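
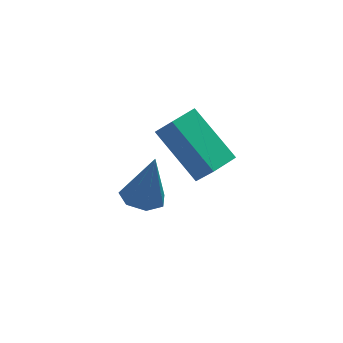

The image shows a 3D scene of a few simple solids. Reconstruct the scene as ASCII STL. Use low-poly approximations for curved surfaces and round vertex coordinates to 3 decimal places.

solid 
facet normal -0.833 -0.549 0.066
outer loop
vertex -1.388 -2.365 -0.334
vertex -2.196 -0.998 0.832
vertex -1.755 -1.904 -1.129
endloop
endfacet
facet normal 0.411 -0.694 -0.592
outer loop
vertex -0.964 -1.382 -1.192
vertex -1.388 -2.365 -0.334
vertex -1.755 -1.904 -1.129
endloop
endfacet
facet normal -0.833 -0.550 0.067
outer loop
vertex -1.755 -1.904 -1.129
vertex -2.196 -0.998 0.832
vertex -2.564 -0.537 0.037
endloop
endfacet
facet normal -0.371 0.466 -0.803
outer loop
vertex -2.564 -0.537 0.037
vertex -0.964 -1.382 -1.192
vertex -1.755 -1.904 -1.129
endloop
endfacet
facet normal 0.371 -0.466 0.803
outer loop
vertex -1.388 -2.365 -0.334
vertex -1.405 -0.476 0.769
vertex -2.196 -0.998 0.832
endloop
endfacet
facet normal 0.410 -0.694 -0.592
outer loop
vertex -0.596 -1.843 -0.397
vertex -1.388 -2.365 -0.334
vertex -0.964 -1.382 -1.192
endloop
endfacet
facet normal 0.371 -0.466 0.803
outer loop
vertex -0.596 -1.843 -0.397
vertex -1.405 -0.476 0.769
vertex -1.388 -2.365 -0.334
endloop
endfacet
facet normal -0.410 0.693 0.592
outer loop
vertex -2.196 -0.998 0.832
vertex -1.405 -0.476 0.769
vertex -2.564 -0.537 0.037
endloop
endfacet
facet normal -0.371 0.466 -0.803
outer loop
vertex -1.772 -0.015 -0.026
vertex -0.964 -1.382 -1.192
vertex -2.564 -0.537 0.037
endloop
endfacet
facet normal -0.410 0.694 0.592
outer loop
vertex -2.564 -0.537 0.037
vertex -1.405 -0.476 0.769
vertex -1.772 -0.015 -0.026
endloop
endfacet
facet normal 0.833 0.549 -0.067
outer loop
vertex -1.772 -0.015 -0.026
vertex -0.596 -1.843 -0.397
vertex -0.964 -1.382 -1.192
endloop
endfacet
facet normal 0.833 0.549 -0.066
outer loop
vertex -1.405 -0.476 0.769
vertex -0.596 -1.843 -0.397
vertex -1.772 -0.015 -0.026
endloop
endfacet
facet normal -0.247 -0.049 -0.968
outer loop
vertex -2.415 0.82 -3.849
vertex -2.769 0.217 -3.728
vertex -3.009 0.885 -3.701
endloop
endfacet
facet normal 0.171 0.948 0.270
outer loop
vertex -2.415 0.82 -3.849
vertex -3.009 0.885 -3.701
vertex -2.351 0.303 -2.072
endloop
endfacet
facet normal -0.245 -0.049 -0.968
outer loop
vertex -3.009 0.885 -3.701
vertex -2.769 0.217 -3.728
vertex -3.424 0.447 -3.574
endloop
endfacet
facet normal -0.568 0.675 0.471
outer loop
vertex -3.009 0.885 -3.701
vertex -3.424 0.447 -3.574
vertex -2.351 0.303 -2.072
endloop
endfacet
facet normal -0.245 -0.049 -0.968
outer loop
vertex -3.424 0.447 -3.574
vertex -2.769 0.217 -3.728
vertex -3.345 -0.164 -3.563
endloop
endfacet
facet normal -0.814 -0.095 0.573
outer loop
vertex -3.424 0.447 -3.574
vertex -3.345 -0.164 -3.563
vertex -2.351 0.303 -2.072
endloop
endfacet
facet normal -0.244 -0.051 -0.968
outer loop
vertex -3.345 -0.164 -3.563
vertex -2.769 0.217 -3.728
vertex -2.833 -0.488 -3.675
endloop
endfacet
facet normal -0.383 -0.778 0.499
outer loop
vertex -3.345 -0.164 -3.563
vertex -2.833 -0.488 -3.675
vertex -2.351 0.303 -2.072
endloop
endfacet
facet normal -0.246 -0.050 -0.968
outer loop
vertex -2.833 -0.488 -3.675
vertex -2.769 0.217 -3.728
vertex -2.273 -0.281 -3.828
endloop
endfacet
facet normal 0.402 -0.863 0.305
outer loop
vertex -2.833 -0.488 -3.675
vertex -2.273 -0.281 -3.828
vertex -2.351 0.303 -2.072
endloop
endfacet
facet normal -0.245 -0.050 -0.968
outer loop
vertex -2.273 -0.281 -3.828
vertex -2.769 0.217 -3.728
vertex -2.087 0.302 -3.905
endloop
endfacet
facet normal 0.949 -0.285 0.137
outer loop
vertex -2.273 -0.281 -3.828
vertex -2.087 0.302 -3.905
vertex -2.351 0.303 -2.072
endloop
endfacet
facet normal -0.245 -0.050 -0.968
outer loop
vertex -2.087 0.302 -3.905
vertex -2.769 0.217 -3.728
vertex -2.415 0.82 -3.849
endloop
endfacet
facet normal 0.845 0.522 0.121
outer loop
vertex -2.087 0.302 -3.905
vertex -2.415 0.82 -3.849
vertex -2.351 0.303 -2.072
endloop
endfacet

endsolid


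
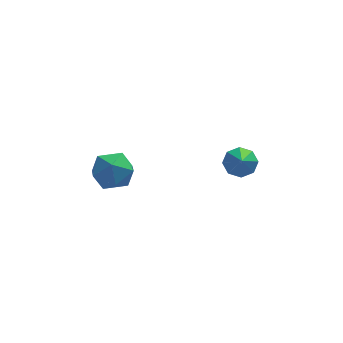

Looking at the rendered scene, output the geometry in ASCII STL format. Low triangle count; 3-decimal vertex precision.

solid 
facet normal -0.081 0.750 0.657
outer loop
vertex -2.446 4.747 2.135
vertex -2.993 4.147 2.752
vertex -1.978 4.179 2.841
endloop
endfacet
facet normal 0.529 0.797 0.290
outer loop
vertex -2.446 4.747 2.135
vertex -1.978 4.179 2.841
vertex -1.582 4.257 1.905
endloop
endfacet
facet normal 0.368 0.838 -0.403
outer loop
vertex -2.446 4.747 2.135
vertex -1.582 4.257 1.905
vertex -2.352 4.274 1.237
endloop
endfacet
facet normal -0.343 0.816 -0.466
outer loop
vertex -2.446 4.747 2.135
vertex -2.352 4.274 1.237
vertex -3.225 4.206 1.761
endloop
endfacet
facet normal -0.620 0.761 0.190
outer loop
vertex -2.446 4.747 2.135
vertex -3.225 4.206 1.761
vertex -2.993 4.147 2.752
endloop
endfacet
facet normal 0.897 0.195 0.396
outer loop
vertex -1.582 4.257 1.905
vertex -1.978 4.179 2.841
vertex -1.595 3.354 2.379
endloop
endfacet
facet normal -0.090 0.118 0.989
outer loop
vertex -1.978 4.179 2.841
vertex -2.993 4.147 2.752
vertex -2.468 3.286 2.903
endloop
endfacet
facet normal -0.963 0.136 0.234
outer loop
vertex -2.993 4.147 2.752
vertex -3.225 4.206 1.761
vertex -3.238 3.303 2.235
endloop
endfacet
facet normal -0.514 0.225 -0.828
outer loop
vertex -3.225 4.206 1.761
vertex -2.352 4.274 1.237
vertex -2.842 3.381 1.299
endloop
endfacet
facet normal 0.636 0.260 -0.726
outer loop
vertex -2.352 4.274 1.237
vertex -1.582 4.257 1.905
vertex -1.827 3.413 1.388
endloop
endfacet
facet normal 0.343 -0.816 0.466
outer loop
vertex -2.374 2.813 2.005
vertex -1.595 3.354 2.379
vertex -2.468 3.286 2.903
endloop
endfacet
facet normal -0.368 -0.838 0.403
outer loop
vertex -2.374 2.813 2.005
vertex -2.468 3.286 2.903
vertex -3.238 3.303 2.235
endloop
endfacet
facet normal -0.529 -0.797 -0.290
outer loop
vertex -2.374 2.813 2.005
vertex -3.238 3.303 2.235
vertex -2.842 3.381 1.299
endloop
endfacet
facet normal 0.081 -0.750 -0.657
outer loop
vertex -2.374 2.813 2.005
vertex -2.842 3.381 1.299
vertex -1.827 3.413 1.388
endloop
endfacet
facet normal 0.620 -0.761 -0.190
outer loop
vertex -2.374 2.813 2.005
vertex -1.827 3.413 1.388
vertex -1.595 3.354 2.379
endloop
endfacet
facet normal 0.514 -0.225 0.828
outer loop
vertex -2.468 3.286 2.903
vertex -1.595 3.354 2.379
vertex -1.978 4.179 2.841
endloop
endfacet
facet normal -0.636 -0.260 0.726
outer loop
vertex -3.238 3.303 2.235
vertex -2.468 3.286 2.903
vertex -2.993 4.147 2.752
endloop
endfacet
facet normal -0.897 -0.195 -0.396
outer loop
vertex -2.842 3.381 1.299
vertex -3.238 3.303 2.235
vertex -3.225 4.206 1.761
endloop
endfacet
facet normal 0.090 -0.118 -0.989
outer loop
vertex -1.827 3.413 1.388
vertex -2.842 3.381 1.299
vertex -2.352 4.274 1.237
endloop
endfacet
facet normal 0.963 -0.136 -0.234
outer loop
vertex -1.595 3.354 2.379
vertex -1.827 3.413 1.388
vertex -1.582 4.257 1.905
endloop
endfacet
facet normal 0.067 0.714 -0.697
outer loop
vertex 3.334 3.625 1.552
vertex 2.83 4.027 1.915
vertex 3.568 3.974 1.932
endloop
endfacet
facet normal 0.792 -0.606 0.069
outer loop
vertex 3.334 3.625 1.552
vertex 3.568 3.974 1.932
vertex 2.73 2.993 2.925
endloop
endfacet
facet normal 0.067 0.714 -0.697
outer loop
vertex 3.568 3.974 1.932
vertex 2.83 4.027 1.915
vertex 3.369 4.354 2.302
endloop
endfacet
facet normal 0.815 -0.124 0.566
outer loop
vertex 3.568 3.974 1.932
vertex 3.369 4.354 2.302
vertex 2.73 2.993 2.925
endloop
endfacet
facet normal 0.068 0.713 -0.698
outer loop
vertex 3.369 4.354 2.302
vertex 2.83 4.027 1.915
vertex 2.855 4.543 2.445
endloop
endfacet
facet normal 0.344 0.252 0.904
outer loop
vertex 3.369 4.354 2.302
vertex 2.855 4.543 2.445
vertex 2.73 2.993 2.925
endloop
endfacet
facet normal 0.069 0.713 -0.698
outer loop
vertex 2.855 4.543 2.445
vertex 2.83 4.027 1.915
vertex 2.326 4.43 2.277
endloop
endfacet
facet normal -0.347 0.303 0.888
outer loop
vertex 2.855 4.543 2.445
vertex 2.326 4.43 2.277
vertex 2.73 2.993 2.925
endloop
endfacet
facet normal 0.069 0.713 -0.698
outer loop
vertex 2.326 4.43 2.277
vertex 2.83 4.027 1.915
vertex 2.092 4.081 1.897
endloop
endfacet
facet normal -0.851 -0.002 0.526
outer loop
vertex 2.326 4.43 2.277
vertex 2.092 4.081 1.897
vertex 2.73 2.993 2.925
endloop
endfacet
facet normal 0.069 0.714 -0.696
outer loop
vertex 2.092 4.081 1.897
vertex 2.83 4.027 1.915
vertex 2.29 3.701 1.527
endloop
endfacet
facet normal -0.874 -0.485 0.030
outer loop
vertex 2.092 4.081 1.897
vertex 2.29 3.701 1.527
vertex 2.73 2.993 2.925
endloop
endfacet
facet normal 0.069 0.715 -0.696
outer loop
vertex 2.29 3.701 1.527
vertex 2.83 4.027 1.915
vertex 2.805 3.512 1.384
endloop
endfacet
facet normal -0.402 -0.862 -0.310
outer loop
vertex 2.29 3.701 1.527
vertex 2.805 3.512 1.384
vertex 2.73 2.993 2.925
endloop
endfacet
facet normal 0.068 0.715 -0.696
outer loop
vertex 2.805 3.512 1.384
vertex 2.83 4.027 1.915
vertex 3.334 3.625 1.552
endloop
endfacet
facet normal 0.288 -0.912 -0.293
outer loop
vertex 2.805 3.512 1.384
vertex 3.334 3.625 1.552
vertex 2.73 2.993 2.925
endloop
endfacet

endsolid


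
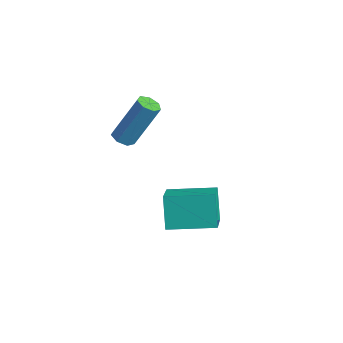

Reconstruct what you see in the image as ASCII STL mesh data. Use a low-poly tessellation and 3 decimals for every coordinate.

solid 
facet normal -0.200 -0.449 -0.871
outer loop
vertex -2.621 1.869 -0.619
vertex -3.017 1.63 -0.405
vertex -3.008 2.082 -0.64
endloop
endfacet
facet normal 0.441 0.754 -0.487
outer loop
vertex -2.621 1.869 -0.619
vertex -3.008 2.082 -0.64
vertex -2.206 2.81 1.212
endloop
endfacet
facet normal 0.440 0.754 -0.487
outer loop
vertex -2.206 2.81 1.212
vertex -3.008 2.082 -0.64
vertex -2.594 3.023 1.191
endloop
endfacet
facet normal 0.198 0.447 0.872
outer loop
vertex -2.206 2.81 1.212
vertex -2.594 3.023 1.191
vertex -2.603 2.57 1.425
endloop
endfacet
facet normal -0.196 -0.449 -0.872
outer loop
vertex -3.008 2.082 -0.64
vertex -3.017 1.63 -0.405
vertex -3.403 1.954 -0.485
endloop
endfacet
facet normal -0.409 0.846 -0.342
outer loop
vertex -3.008 2.082 -0.64
vertex -3.403 1.954 -0.485
vertex -2.594 3.023 1.191
endloop
endfacet
facet normal -0.409 0.846 -0.342
outer loop
vertex -2.594 3.023 1.191
vertex -3.403 1.954 -0.485
vertex -2.988 2.895 1.346
endloop
endfacet
facet normal 0.198 0.447 0.872
outer loop
vertex -2.594 3.023 1.191
vertex -2.988 2.895 1.346
vertex -2.603 2.57 1.425
endloop
endfacet
facet normal -0.196 -0.449 -0.872
outer loop
vertex -3.403 1.954 -0.485
vertex -3.017 1.63 -0.405
vertex -3.507 1.582 -0.27
endloop
endfacet
facet normal -0.952 0.301 0.061
outer loop
vertex -3.403 1.954 -0.485
vertex -3.507 1.582 -0.27
vertex -2.988 2.895 1.346
endloop
endfacet
facet normal -0.952 0.301 0.061
outer loop
vertex -2.988 2.895 1.346
vertex -3.507 1.582 -0.27
vertex -3.092 2.523 1.561
endloop
endfacet
facet normal 0.199 0.448 0.872
outer loop
vertex -2.988 2.895 1.346
vertex -3.092 2.523 1.561
vertex -2.603 2.57 1.425
endloop
endfacet
facet normal -0.197 -0.447 -0.873
outer loop
vertex -3.507 1.582 -0.27
vertex -3.017 1.63 -0.405
vertex -3.242 1.245 -0.157
endloop
endfacet
facet normal -0.777 -0.471 0.418
outer loop
vertex -3.507 1.582 -0.27
vertex -3.242 1.245 -0.157
vertex -3.092 2.523 1.561
endloop
endfacet
facet normal -0.778 -0.470 0.417
outer loop
vertex -3.092 2.523 1.561
vertex -3.242 1.245 -0.157
vertex -2.828 2.186 1.674
endloop
endfacet
facet normal 0.199 0.448 0.871
outer loop
vertex -3.092 2.523 1.561
vertex -2.828 2.186 1.674
vertex -2.603 2.57 1.425
endloop
endfacet
facet normal -0.198 -0.447 -0.873
outer loop
vertex -3.242 1.245 -0.157
vertex -3.017 1.63 -0.405
vertex -2.809 1.198 -0.231
endloop
endfacet
facet normal -0.018 -0.888 0.460
outer loop
vertex -3.242 1.245 -0.157
vertex -2.809 1.198 -0.231
vertex -2.828 2.186 1.674
endloop
endfacet
facet normal -0.018 -0.888 0.460
outer loop
vertex -2.828 2.186 1.674
vertex -2.809 1.198 -0.231
vertex -2.394 2.139 1.6
endloop
endfacet
facet normal 0.197 0.449 0.871
outer loop
vertex -2.828 2.186 1.674
vertex -2.394 2.139 1.6
vertex -2.603 2.57 1.425
endloop
endfacet
facet normal -0.198 -0.447 -0.873
outer loop
vertex -2.809 1.198 -0.231
vertex -3.017 1.63 -0.405
vertex -2.532 1.476 -0.436
endloop
endfacet
facet normal 0.755 -0.637 0.156
outer loop
vertex -2.809 1.198 -0.231
vertex -2.532 1.476 -0.436
vertex -2.394 2.139 1.6
endloop
endfacet
facet normal 0.755 -0.637 0.156
outer loop
vertex -2.394 2.139 1.6
vertex -2.532 1.476 -0.436
vertex -2.117 2.417 1.395
endloop
endfacet
facet normal 0.195 0.449 0.872
outer loop
vertex -2.394 2.139 1.6
vertex -2.117 2.417 1.395
vertex -2.603 2.57 1.425
endloop
endfacet
facet normal -0.199 -0.450 -0.870
outer loop
vertex -2.532 1.476 -0.436
vertex -3.017 1.63 -0.405
vertex -2.621 1.869 -0.619
endloop
endfacet
facet normal 0.960 0.094 -0.266
outer loop
vertex -2.532 1.476 -0.436
vertex -2.621 1.869 -0.619
vertex -2.117 2.417 1.395
endloop
endfacet
facet normal 0.960 0.094 -0.266
outer loop
vertex -2.117 2.417 1.395
vertex -2.621 1.869 -0.619
vertex -2.206 2.81 1.212
endloop
endfacet
facet normal 0.195 0.450 0.871
outer loop
vertex -2.117 2.417 1.395
vertex -2.206 2.81 1.212
vertex -2.603 2.57 1.425
endloop
endfacet
facet normal -0.466 0.288 0.837
outer loop
vertex -0.807 1.824 -2.464
vertex 0.432 3.32 -2.29
vertex -1.842 2.787 -3.372
endloop
endfacet
facet normal -0.635 -0.767 -0.089
outer loop
vertex -1.152 2.36 -4.61
vertex -0.807 1.824 -2.464
vertex -1.842 2.787 -3.372
endloop
endfacet
facet normal -0.466 0.288 0.837
outer loop
vertex -1.842 2.787 -3.372
vertex 0.432 3.32 -2.29
vertex -0.603 4.283 -3.198
endloop
endfacet
facet normal -0.616 0.573 -0.541
outer loop
vertex -0.603 4.283 -3.198
vertex -1.152 2.36 -4.61
vertex -1.842 2.787 -3.372
endloop
endfacet
facet normal 0.616 -0.573 0.541
outer loop
vertex -0.807 1.824 -2.464
vertex 1.122 2.893 -3.528
vertex 0.432 3.32 -2.29
endloop
endfacet
facet normal -0.635 -0.767 -0.089
outer loop
vertex -0.117 1.397 -3.702
vertex -0.807 1.824 -2.464
vertex -1.152 2.36 -4.61
endloop
endfacet
facet normal 0.616 -0.573 0.541
outer loop
vertex -0.117 1.397 -3.702
vertex 1.122 2.893 -3.528
vertex -0.807 1.824 -2.464
endloop
endfacet
facet normal 0.635 0.767 0.089
outer loop
vertex 0.432 3.32 -2.29
vertex 1.122 2.893 -3.528
vertex -0.603 4.283 -3.198
endloop
endfacet
facet normal -0.616 0.573 -0.541
outer loop
vertex 0.087 3.856 -4.436
vertex -1.152 2.36 -4.61
vertex -0.603 4.283 -3.198
endloop
endfacet
facet normal 0.635 0.767 0.089
outer loop
vertex -0.603 4.283 -3.198
vertex 1.122 2.893 -3.528
vertex 0.087 3.856 -4.436
endloop
endfacet
facet normal 0.466 -0.288 -0.837
outer loop
vertex 0.087 3.856 -4.436
vertex -0.117 1.397 -3.702
vertex -1.152 2.36 -4.61
endloop
endfacet
facet normal 0.466 -0.288 -0.837
outer loop
vertex 1.122 2.893 -3.528
vertex -0.117 1.397 -3.702
vertex 0.087 3.856 -4.436
endloop
endfacet

endsolid


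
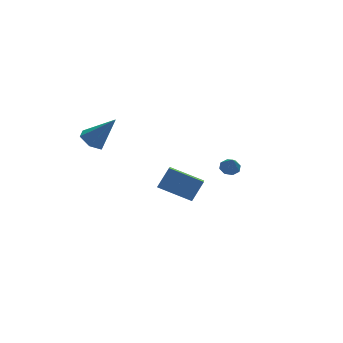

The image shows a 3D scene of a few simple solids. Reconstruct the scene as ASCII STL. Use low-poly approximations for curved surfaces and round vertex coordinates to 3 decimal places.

solid 
facet normal 0.048 0.562 -0.826
outer loop
vertex 3.824 1.54 -3.816
vertex 3.427 1.876 -3.61
vertex 3.986 1.864 -3.586
endloop
endfacet
facet normal 0.814 -0.546 0.196
outer loop
vertex 3.824 1.54 -3.816
vertex 3.986 1.864 -3.586
vertex 3.373 1.264 -2.71
endloop
endfacet
facet normal 0.048 0.562 -0.825
outer loop
vertex 3.986 1.864 -3.586
vertex 3.427 1.876 -3.61
vertex 3.82 2.195 -3.37
endloop
endfacet
facet normal 0.811 0.025 0.585
outer loop
vertex 3.986 1.864 -3.586
vertex 3.82 2.195 -3.37
vertex 3.373 1.264 -2.71
endloop
endfacet
facet normal 0.048 0.562 -0.826
outer loop
vertex 3.82 2.195 -3.37
vertex 3.427 1.876 -3.61
vertex 3.423 2.339 -3.295
endloop
endfacet
facet normal 0.319 0.442 0.839
outer loop
vertex 3.82 2.195 -3.37
vertex 3.423 2.339 -3.295
vertex 3.373 1.264 -2.71
endloop
endfacet
facet normal 0.049 0.562 -0.826
outer loop
vertex 3.423 2.339 -3.295
vertex 3.427 1.876 -3.61
vertex 3.029 2.213 -3.404
endloop
endfacet
facet normal -0.370 0.457 0.809
outer loop
vertex 3.423 2.339 -3.295
vertex 3.029 2.213 -3.404
vertex 3.373 1.264 -2.71
endloop
endfacet
facet normal 0.048 0.562 -0.826
outer loop
vertex 3.029 2.213 -3.404
vertex 3.427 1.876 -3.61
vertex 2.867 1.889 -3.634
endloop
endfacet
facet normal -0.856 0.064 0.512
outer loop
vertex 3.029 2.213 -3.404
vertex 2.867 1.889 -3.634
vertex 3.373 1.264 -2.71
endloop
endfacet
facet normal 0.048 0.563 -0.825
outer loop
vertex 2.867 1.889 -3.634
vertex 3.427 1.876 -3.61
vertex 3.033 1.558 -3.85
endloop
endfacet
facet normal -0.853 -0.508 0.123
outer loop
vertex 2.867 1.889 -3.634
vertex 3.033 1.558 -3.85
vertex 3.373 1.264 -2.71
endloop
endfacet
facet normal 0.048 0.563 -0.825
outer loop
vertex 3.033 1.558 -3.85
vertex 3.427 1.876 -3.61
vertex 3.43 1.414 -3.925
endloop
endfacet
facet normal -0.360 -0.924 -0.131
outer loop
vertex 3.033 1.558 -3.85
vertex 3.43 1.414 -3.925
vertex 3.373 1.264 -2.71
endloop
endfacet
facet normal 0.048 0.563 -0.825
outer loop
vertex 3.43 1.414 -3.925
vertex 3.427 1.876 -3.61
vertex 3.824 1.54 -3.816
endloop
endfacet
facet normal 0.328 -0.939 -0.101
outer loop
vertex 3.43 1.414 -3.925
vertex 3.824 1.54 -3.816
vertex 3.373 1.264 -2.71
endloop
endfacet
facet normal -0.566 0.234 -0.791
outer loop
vertex -2.891 2.763 -1.357
vertex -3.542 2.628 -0.931
vertex -3.223 3.35 -0.946
endloop
endfacet
facet normal 0.857 0.514 -0.043
outer loop
vertex -2.891 2.763 -1.357
vertex -3.223 3.35 -0.946
vertex -2.438 2.172 0.611
endloop
endfacet
facet normal -0.566 0.234 -0.791
outer loop
vertex -3.223 3.35 -0.946
vertex -3.542 2.628 -0.931
vertex -3.874 3.215 -0.52
endloop
endfacet
facet normal 0.179 0.826 0.535
outer loop
vertex -3.223 3.35 -0.946
vertex -3.874 3.215 -0.52
vertex -2.438 2.172 0.611
endloop
endfacet
facet normal -0.567 0.233 -0.790
outer loop
vertex -3.874 3.215 -0.52
vertex -3.542 2.628 -0.931
vertex -4.193 2.492 -0.504
endloop
endfacet
facet normal -0.490 0.235 0.839
outer loop
vertex -3.874 3.215 -0.52
vertex -4.193 2.492 -0.504
vertex -2.438 2.172 0.611
endloop
endfacet
facet normal -0.567 0.234 -0.790
outer loop
vertex -4.193 2.492 -0.504
vertex -3.542 2.628 -0.931
vertex -3.861 1.905 -0.916
endloop
endfacet
facet normal -0.481 -0.669 0.566
outer loop
vertex -4.193 2.492 -0.504
vertex -3.861 1.905 -0.916
vertex -2.438 2.172 0.611
endloop
endfacet
facet normal -0.566 0.233 -0.791
outer loop
vertex -3.861 1.905 -0.916
vertex -3.542 2.628 -0.931
vertex -3.21 2.041 -1.342
endloop
endfacet
facet normal 0.197 -0.980 -0.012
outer loop
vertex -3.861 1.905 -0.916
vertex -3.21 2.041 -1.342
vertex -2.438 2.172 0.611
endloop
endfacet
facet normal -0.566 0.234 -0.791
outer loop
vertex -3.21 2.041 -1.342
vertex -3.542 2.628 -0.931
vertex -2.891 2.763 -1.357
endloop
endfacet
facet normal 0.865 -0.389 -0.316
outer loop
vertex -3.21 2.041 -1.342
vertex -2.891 2.763 -1.357
vertex -2.438 2.172 0.611
endloop
endfacet
facet normal -0.797 0.469 0.381
outer loop
vertex -1.214 -3.165 -0.049
vertex -0.804 -1.881 -0.772
vertex -1.886 -3.506 -1.034
endloop
endfacet
facet normal -0.267 -0.839 0.473
outer loop
vertex -0.436 -4.359 -1.728
vertex -1.214 -3.165 -0.049
vertex -1.886 -3.506 -1.034
endloop
endfacet
facet normal -0.797 0.469 0.381
outer loop
vertex -1.886 -3.506 -1.034
vertex -0.804 -1.881 -0.772
vertex -1.476 -2.221 -1.758
endloop
endfacet
facet normal -0.542 -0.275 -0.794
outer loop
vertex -1.476 -2.221 -1.758
vertex -0.436 -4.359 -1.728
vertex -1.886 -3.506 -1.034
endloop
endfacet
facet normal 0.542 0.274 0.795
outer loop
vertex -1.214 -3.165 -0.049
vertex 0.646 -2.734 -1.466
vertex -0.804 -1.881 -0.772
endloop
endfacet
facet normal -0.269 -0.839 0.472
outer loop
vertex 0.236 -4.019 -0.742
vertex -1.214 -3.165 -0.049
vertex -0.436 -4.359 -1.728
endloop
endfacet
facet normal 0.542 0.275 0.794
outer loop
vertex 0.236 -4.019 -0.742
vertex 0.646 -2.734 -1.466
vertex -1.214 -3.165 -0.049
endloop
endfacet
facet normal 0.268 0.840 -0.472
outer loop
vertex -0.804 -1.881 -0.772
vertex 0.646 -2.734 -1.466
vertex -1.476 -2.221 -1.758
endloop
endfacet
facet normal -0.541 -0.275 -0.795
outer loop
vertex -0.026 -3.075 -2.451
vertex -0.436 -4.359 -1.728
vertex -1.476 -2.221 -1.758
endloop
endfacet
facet normal 0.268 0.839 -0.473
outer loop
vertex -1.476 -2.221 -1.758
vertex 0.646 -2.734 -1.466
vertex -0.026 -3.075 -2.451
endloop
endfacet
facet normal 0.797 -0.469 -0.381
outer loop
vertex -0.026 -3.075 -2.451
vertex 0.236 -4.019 -0.742
vertex -0.436 -4.359 -1.728
endloop
endfacet
facet normal 0.797 -0.469 -0.381
outer loop
vertex 0.646 -2.734 -1.466
vertex 0.236 -4.019 -0.742
vertex -0.026 -3.075 -2.451
endloop
endfacet

endsolid


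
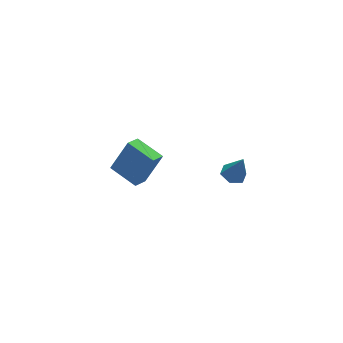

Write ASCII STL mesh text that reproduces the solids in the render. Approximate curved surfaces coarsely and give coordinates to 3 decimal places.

solid 
facet normal -0.775 -0.452 0.441
outer loop
vertex 0.03 2.472 -2.939
vertex -0.684 4.148 -2.475
vertex -1.065 2.525 -4.812
endloop
endfacet
facet normal 0.380 -0.891 -0.247
outer loop
vertex -0.196 3.032 -5.305
vertex 0.03 2.472 -2.939
vertex -1.065 2.525 -4.812
endloop
endfacet
facet normal -0.776 -0.452 0.440
outer loop
vertex -1.065 2.525 -4.812
vertex -0.684 4.148 -2.475
vertex -1.778 4.201 -4.347
endloop
endfacet
facet normal -0.504 0.025 -0.863
outer loop
vertex -1.778 4.201 -4.347
vertex -0.196 3.032 -5.305
vertex -1.065 2.525 -4.812
endloop
endfacet
facet normal 0.504 -0.024 0.863
outer loop
vertex 0.03 2.472 -2.939
vertex 0.185 4.655 -2.968
vertex -0.684 4.148 -2.475
endloop
endfacet
facet normal 0.380 -0.891 -0.247
outer loop
vertex 0.898 2.979 -3.433
vertex 0.03 2.472 -2.939
vertex -0.196 3.032 -5.305
endloop
endfacet
facet normal 0.505 -0.024 0.863
outer loop
vertex 0.898 2.979 -3.433
vertex 0.185 4.655 -2.968
vertex 0.03 2.472 -2.939
endloop
endfacet
facet normal -0.380 0.891 0.247
outer loop
vertex -0.684 4.148 -2.475
vertex 0.185 4.655 -2.968
vertex -1.778 4.201 -4.347
endloop
endfacet
facet normal -0.505 0.024 -0.863
outer loop
vertex -0.91 4.708 -4.841
vertex -0.196 3.032 -5.305
vertex -1.778 4.201 -4.347
endloop
endfacet
facet normal -0.380 0.891 0.247
outer loop
vertex -1.778 4.201 -4.347
vertex 0.185 4.655 -2.968
vertex -0.91 4.708 -4.841
endloop
endfacet
facet normal 0.776 0.452 -0.440
outer loop
vertex -0.91 4.708 -4.841
vertex 0.898 2.979 -3.433
vertex -0.196 3.032 -5.305
endloop
endfacet
facet normal 0.776 0.452 -0.441
outer loop
vertex 0.185 4.655 -2.968
vertex 0.898 2.979 -3.433
vertex -0.91 4.708 -4.841
endloop
endfacet
facet normal -0.227 0.240 -0.944
outer loop
vertex 2.265 -3.805 0.698
vertex 1.571 -3.65 0.904
vertex 2.087 -3.12 0.915
endloop
endfacet
facet normal 0.960 0.182 0.214
outer loop
vertex 2.265 -3.805 0.698
vertex 2.087 -3.12 0.915
vertex 1.929 -4.03 2.396
endloop
endfacet
facet normal -0.227 0.240 -0.944
outer loop
vertex 2.087 -3.12 0.915
vertex 1.571 -3.65 0.904
vertex 1.394 -2.965 1.121
endloop
endfacet
facet normal 0.331 0.788 0.519
outer loop
vertex 2.087 -3.12 0.915
vertex 1.394 -2.965 1.121
vertex 1.929 -4.03 2.396
endloop
endfacet
facet normal -0.226 0.240 -0.944
outer loop
vertex 1.394 -2.965 1.121
vertex 1.571 -3.65 0.904
vertex 0.877 -3.495 1.11
endloop
endfacet
facet normal -0.544 0.517 0.660
outer loop
vertex 1.394 -2.965 1.121
vertex 0.877 -3.495 1.11
vertex 1.929 -4.03 2.396
endloop
endfacet
facet normal -0.227 0.240 -0.944
outer loop
vertex 0.877 -3.495 1.11
vertex 1.571 -3.65 0.904
vertex 1.055 -4.18 0.893
endloop
endfacet
facet normal -0.790 -0.362 0.495
outer loop
vertex 0.877 -3.495 1.11
vertex 1.055 -4.18 0.893
vertex 1.929 -4.03 2.396
endloop
endfacet
facet normal -0.227 0.240 -0.944
outer loop
vertex 1.055 -4.18 0.893
vertex 1.571 -3.65 0.904
vertex 1.748 -4.335 0.687
endloop
endfacet
facet normal -0.160 -0.969 0.190
outer loop
vertex 1.055 -4.18 0.893
vertex 1.748 -4.335 0.687
vertex 1.929 -4.03 2.396
endloop
endfacet
facet normal -0.226 0.240 -0.944
outer loop
vertex 1.748 -4.335 0.687
vertex 1.571 -3.65 0.904
vertex 2.265 -3.805 0.698
endloop
endfacet
facet normal 0.714 -0.698 0.049
outer loop
vertex 1.748 -4.335 0.687
vertex 2.265 -3.805 0.698
vertex 1.929 -4.03 2.396
endloop
endfacet

endsolid


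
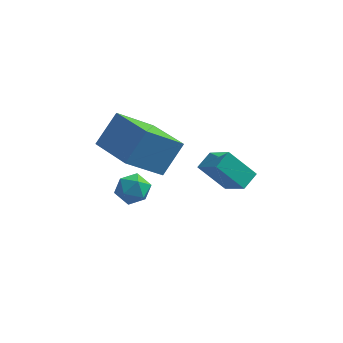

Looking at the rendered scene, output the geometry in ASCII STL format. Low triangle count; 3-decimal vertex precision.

solid 
facet normal -0.964 0.151 0.218
outer loop
vertex -2.215 0.397 -2.882
vertex -2.024 0.6 -2.178
vertex -2.066 1.122 -2.725
endloop
endfacet
facet normal -0.837 0.274 -0.473
outer loop
vertex -2.215 0.397 -2.882
vertex -2.066 1.122 -2.725
vertex -1.806 0.812 -3.365
endloop
endfacet
facet normal -0.568 -0.321 -0.757
outer loop
vertex -2.215 0.397 -2.882
vertex -1.806 0.812 -3.365
vertex -1.604 0.099 -3.214
endloop
endfacet
facet normal -0.528 -0.814 -0.242
outer loop
vertex -2.215 0.397 -2.882
vertex -1.604 0.099 -3.214
vertex -1.738 -0.032 -2.48
endloop
endfacet
facet normal -0.773 -0.522 0.360
outer loop
vertex -2.215 0.397 -2.882
vertex -1.738 -0.032 -2.48
vertex -2.024 0.6 -2.178
endloop
endfacet
facet normal -0.340 0.785 -0.518
outer loop
vertex -1.806 0.812 -3.365
vertex -2.066 1.122 -2.725
vertex -1.362 1.272 -2.96
endloop
endfacet
facet normal -0.545 0.585 0.600
outer loop
vertex -2.066 1.122 -2.725
vertex -2.024 0.6 -2.178
vertex -1.496 1.141 -2.226
endloop
endfacet
facet normal -0.236 -0.504 0.831
outer loop
vertex -2.024 0.6 -2.178
vertex -1.738 -0.032 -2.48
vertex -1.294 0.428 -2.075
endloop
endfacet
facet normal 0.160 -0.976 -0.145
outer loop
vertex -1.738 -0.032 -2.48
vertex -1.604 0.099 -3.214
vertex -1.034 0.118 -2.715
endloop
endfacet
facet normal 0.096 -0.180 -0.979
outer loop
vertex -1.604 0.099 -3.214
vertex -1.806 0.812 -3.365
vertex -1.076 0.64 -3.262
endloop
endfacet
facet normal 0.528 0.814 0.242
outer loop
vertex -0.885 0.843 -2.558
vertex -1.362 1.272 -2.96
vertex -1.496 1.141 -2.226
endloop
endfacet
facet normal 0.568 0.321 0.757
outer loop
vertex -0.885 0.843 -2.558
vertex -1.496 1.141 -2.226
vertex -1.294 0.428 -2.075
endloop
endfacet
facet normal 0.837 -0.274 0.473
outer loop
vertex -0.885 0.843 -2.558
vertex -1.294 0.428 -2.075
vertex -1.034 0.118 -2.715
endloop
endfacet
facet normal 0.964 -0.151 -0.218
outer loop
vertex -0.885 0.843 -2.558
vertex -1.034 0.118 -2.715
vertex -1.076 0.64 -3.262
endloop
endfacet
facet normal 0.773 0.522 -0.360
outer loop
vertex -0.885 0.843 -2.558
vertex -1.076 0.64 -3.262
vertex -1.362 1.272 -2.96
endloop
endfacet
facet normal -0.160 0.976 0.145
outer loop
vertex -1.496 1.141 -2.226
vertex -1.362 1.272 -2.96
vertex -2.066 1.122 -2.725
endloop
endfacet
facet normal -0.096 0.180 0.979
outer loop
vertex -1.294 0.428 -2.075
vertex -1.496 1.141 -2.226
vertex -2.024 0.6 -2.178
endloop
endfacet
facet normal 0.340 -0.785 0.518
outer loop
vertex -1.034 0.118 -2.715
vertex -1.294 0.428 -2.075
vertex -1.738 -0.032 -2.48
endloop
endfacet
facet normal 0.545 -0.585 -0.600
outer loop
vertex -1.076 0.64 -3.262
vertex -1.034 0.118 -2.715
vertex -1.604 0.099 -3.214
endloop
endfacet
facet normal 0.236 0.504 -0.831
outer loop
vertex -1.362 1.272 -2.96
vertex -1.076 0.64 -3.262
vertex -1.806 0.812 -3.365
endloop
endfacet
facet normal -0.376 -0.551 -0.745
outer loop
vertex -1.037 -2.549 1.568
vertex -2.439 -1.234 1.303
vertex 0.1 -1.594 0.289
endloop
endfacet
facet normal 0.723 -0.678 0.136
outer loop
vertex 0.679 -0.746 1.437
vertex -1.037 -2.549 1.568
vertex 0.1 -1.594 0.289
endloop
endfacet
facet normal -0.376 -0.551 -0.745
outer loop
vertex 0.1 -1.594 0.289
vertex -2.439 -1.234 1.303
vertex -1.302 -0.279 0.024
endloop
endfacet
facet normal 0.580 0.487 -0.653
outer loop
vertex -1.302 -0.279 0.024
vertex 0.679 -0.746 1.437
vertex 0.1 -1.594 0.289
endloop
endfacet
facet normal -0.580 -0.487 0.653
outer loop
vertex -1.037 -2.549 1.568
vertex -1.86 -0.386 2.451
vertex -2.439 -1.234 1.303
endloop
endfacet
facet normal 0.723 -0.678 0.136
outer loop
vertex -0.458 -1.701 2.716
vertex -1.037 -2.549 1.568
vertex 0.679 -0.746 1.437
endloop
endfacet
facet normal -0.580 -0.487 0.653
outer loop
vertex -0.458 -1.701 2.716
vertex -1.86 -0.386 2.451
vertex -1.037 -2.549 1.568
endloop
endfacet
facet normal -0.723 0.678 -0.136
outer loop
vertex -2.439 -1.234 1.303
vertex -1.86 -0.386 2.451
vertex -1.302 -0.279 0.024
endloop
endfacet
facet normal 0.580 0.487 -0.653
outer loop
vertex -0.723 0.569 1.172
vertex 0.679 -0.746 1.437
vertex -1.302 -0.279 0.024
endloop
endfacet
facet normal -0.723 0.678 -0.136
outer loop
vertex -1.302 -0.279 0.024
vertex -1.86 -0.386 2.451
vertex -0.723 0.569 1.172
endloop
endfacet
facet normal 0.376 0.551 0.745
outer loop
vertex -0.723 0.569 1.172
vertex -0.458 -1.701 2.716
vertex 0.679 -0.746 1.437
endloop
endfacet
facet normal 0.376 0.551 0.745
outer loop
vertex -1.86 -0.386 2.451
vertex -0.458 -1.701 2.716
vertex -0.723 0.569 1.172
endloop
endfacet
facet normal -0.705 0.009 0.710
outer loop
vertex 1.63 0.493 -0.725
vertex 1.964 1.193 -0.402
vertex 0.772 1.301 -1.587
endloop
endfacet
facet normal -0.398 -0.833 -0.385
outer loop
vertex 1.836 1.287 -2.658
vertex 1.63 0.493 -0.725
vertex 0.772 1.301 -1.587
endloop
endfacet
facet normal -0.705 0.009 0.710
outer loop
vertex 0.772 1.301 -1.587
vertex 1.964 1.193 -0.402
vertex 1.106 2.001 -1.264
endloop
endfacet
facet normal -0.587 0.553 -0.591
outer loop
vertex 1.106 2.001 -1.264
vertex 1.836 1.287 -2.658
vertex 0.772 1.301 -1.587
endloop
endfacet
facet normal 0.587 -0.553 0.591
outer loop
vertex 1.63 0.493 -0.725
vertex 3.028 1.179 -1.473
vertex 1.964 1.193 -0.402
endloop
endfacet
facet normal -0.398 -0.833 -0.385
outer loop
vertex 2.694 0.479 -1.796
vertex 1.63 0.493 -0.725
vertex 1.836 1.287 -2.658
endloop
endfacet
facet normal 0.587 -0.553 0.591
outer loop
vertex 2.694 0.479 -1.796
vertex 3.028 1.179 -1.473
vertex 1.63 0.493 -0.725
endloop
endfacet
facet normal 0.398 0.833 0.385
outer loop
vertex 1.964 1.193 -0.402
vertex 3.028 1.179 -1.473
vertex 1.106 2.001 -1.264
endloop
endfacet
facet normal -0.587 0.553 -0.591
outer loop
vertex 2.17 1.987 -2.335
vertex 1.836 1.287 -2.658
vertex 1.106 2.001 -1.264
endloop
endfacet
facet normal 0.398 0.833 0.385
outer loop
vertex 1.106 2.001 -1.264
vertex 3.028 1.179 -1.473
vertex 2.17 1.987 -2.335
endloop
endfacet
facet normal 0.705 -0.009 -0.710
outer loop
vertex 2.17 1.987 -2.335
vertex 2.694 0.479 -1.796
vertex 1.836 1.287 -2.658
endloop
endfacet
facet normal 0.705 -0.009 -0.710
outer loop
vertex 3.028 1.179 -1.473
vertex 2.694 0.479 -1.796
vertex 2.17 1.987 -2.335
endloop
endfacet

endsolid


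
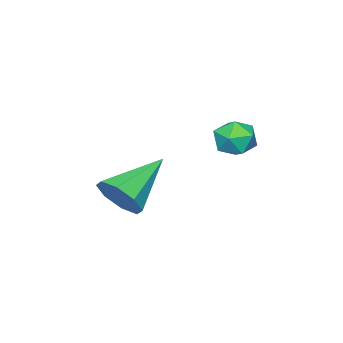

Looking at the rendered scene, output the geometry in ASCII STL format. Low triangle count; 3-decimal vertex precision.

solid 
facet normal 0.859 -0.130 -0.496
outer loop
vertex 1.801 -2.24 -2.825
vertex 1.442 -1.847 -3.55
vertex 1.9 -1.558 -2.832
endloop
endfacet
facet normal 0.141 -0.010 0.990
outer loop
vertex 1.801 -2.24 -2.825
vertex 1.9 -1.558 -2.832
vertex -0.362 -1.573 -2.51
endloop
endfacet
facet normal 0.859 -0.131 -0.495
outer loop
vertex 1.9 -1.558 -2.832
vertex 1.442 -1.847 -3.55
vertex 1.731 -1.046 -3.26
endloop
endfacet
facet normal 0.102 0.658 0.746
outer loop
vertex 1.9 -1.558 -2.832
vertex 1.731 -1.046 -3.26
vertex -0.362 -1.573 -2.51
endloop
endfacet
facet normal 0.858 -0.130 -0.496
outer loop
vertex 1.731 -1.046 -3.26
vertex 1.442 -1.847 -3.55
vertex 1.392 -1.003 -3.858
endloop
endfacet
facet normal -0.182 0.968 0.173
outer loop
vertex 1.731 -1.046 -3.26
vertex 1.392 -1.003 -3.858
vertex -0.362 -1.573 -2.51
endloop
endfacet
facet normal 0.858 -0.130 -0.496
outer loop
vertex 1.392 -1.003 -3.858
vertex 1.442 -1.847 -3.55
vertex 1.082 -1.454 -4.276
endloop
endfacet
facet normal -0.544 0.740 -0.395
outer loop
vertex 1.392 -1.003 -3.858
vertex 1.082 -1.454 -4.276
vertex -0.362 -1.573 -2.51
endloop
endfacet
facet normal 0.859 -0.130 -0.496
outer loop
vertex 1.082 -1.454 -4.276
vertex 1.442 -1.847 -3.55
vertex 0.983 -2.136 -4.269
endloop
endfacet
facet normal -0.773 0.106 -0.625
outer loop
vertex 1.082 -1.454 -4.276
vertex 0.983 -2.136 -4.269
vertex -0.362 -1.573 -2.51
endloop
endfacet
facet normal 0.859 -0.131 -0.496
outer loop
vertex 0.983 -2.136 -4.269
vertex 1.442 -1.847 -3.55
vertex 1.152 -2.648 -3.841
endloop
endfacet
facet normal -0.734 -0.561 -0.382
outer loop
vertex 0.983 -2.136 -4.269
vertex 1.152 -2.648 -3.841
vertex -0.362 -1.573 -2.51
endloop
endfacet
facet normal 0.858 -0.131 -0.496
outer loop
vertex 1.152 -2.648 -3.841
vertex 1.442 -1.847 -3.55
vertex 1.491 -2.691 -3.243
endloop
endfacet
facet normal -0.450 -0.872 0.192
outer loop
vertex 1.152 -2.648 -3.841
vertex 1.491 -2.691 -3.243
vertex -0.362 -1.573 -2.51
endloop
endfacet
facet normal 0.859 -0.131 -0.496
outer loop
vertex 1.491 -2.691 -3.243
vertex 1.442 -1.847 -3.55
vertex 1.801 -2.24 -2.825
endloop
endfacet
facet normal -0.088 -0.644 0.760
outer loop
vertex 1.491 -2.691 -3.243
vertex 1.801 -2.24 -2.825
vertex -0.362 -1.573 -2.51
endloop
endfacet
facet normal -0.513 -0.158 0.844
outer loop
vertex -0.199 1.816 -0.118
vertex 0.027 1.116 -0.112
vertex 0.425 1.634 0.227
endloop
endfacet
facet normal -0.293 0.519 0.803
outer loop
vertex -0.199 1.816 -0.118
vertex 0.425 1.634 0.227
vertex 0.395 2.246 -0.179
endloop
endfacet
facet normal -0.560 0.803 0.205
outer loop
vertex -0.199 1.816 -0.118
vertex 0.395 2.246 -0.179
vertex -0.021 2.107 -0.77
endloop
endfacet
facet normal -0.946 0.300 -0.124
outer loop
vertex -0.199 1.816 -0.118
vertex -0.021 2.107 -0.77
vertex -0.248 1.408 -0.729
endloop
endfacet
facet normal -0.917 -0.294 0.270
outer loop
vertex -0.199 1.816 -0.118
vertex -0.248 1.408 -0.729
vertex 0.027 1.116 -0.112
endloop
endfacet
facet normal 0.418 0.516 0.747
outer loop
vertex 0.395 2.246 -0.179
vertex 0.425 1.634 0.227
vertex 0.988 1.812 -0.211
endloop
endfacet
facet normal 0.062 -0.579 0.813
outer loop
vertex 0.425 1.634 0.227
vertex 0.027 1.116 -0.112
vertex 0.761 1.113 -0.17
endloop
endfacet
facet normal -0.591 -0.799 -0.115
outer loop
vertex 0.027 1.116 -0.112
vertex -0.248 1.408 -0.729
vertex 0.345 0.974 -0.761
endloop
endfacet
facet normal -0.637 0.163 -0.753
outer loop
vertex -0.248 1.408 -0.729
vertex -0.021 2.107 -0.77
vertex 0.315 1.586 -1.167
endloop
endfacet
facet normal -0.013 0.975 -0.220
outer loop
vertex -0.021 2.107 -0.77
vertex 0.395 2.246 -0.179
vertex 0.713 2.104 -0.828
endloop
endfacet
facet normal 0.946 -0.300 0.124
outer loop
vertex 0.939 1.404 -0.822
vertex 0.988 1.812 -0.211
vertex 0.761 1.113 -0.17
endloop
endfacet
facet normal 0.560 -0.803 -0.205
outer loop
vertex 0.939 1.404 -0.822
vertex 0.761 1.113 -0.17
vertex 0.345 0.974 -0.761
endloop
endfacet
facet normal 0.293 -0.519 -0.803
outer loop
vertex 0.939 1.404 -0.822
vertex 0.345 0.974 -0.761
vertex 0.315 1.586 -1.167
endloop
endfacet
facet normal 0.513 0.158 -0.844
outer loop
vertex 0.939 1.404 -0.822
vertex 0.315 1.586 -1.167
vertex 0.713 2.104 -0.828
endloop
endfacet
facet normal 0.917 0.294 -0.270
outer loop
vertex 0.939 1.404 -0.822
vertex 0.713 2.104 -0.828
vertex 0.988 1.812 -0.211
endloop
endfacet
facet normal 0.637 -0.163 0.753
outer loop
vertex 0.761 1.113 -0.17
vertex 0.988 1.812 -0.211
vertex 0.425 1.634 0.227
endloop
endfacet
facet normal 0.013 -0.975 0.220
outer loop
vertex 0.345 0.974 -0.761
vertex 0.761 1.113 -0.17
vertex 0.027 1.116 -0.112
endloop
endfacet
facet normal -0.418 -0.516 -0.747
outer loop
vertex 0.315 1.586 -1.167
vertex 0.345 0.974 -0.761
vertex -0.248 1.408 -0.729
endloop
endfacet
facet normal -0.062 0.579 -0.813
outer loop
vertex 0.713 2.104 -0.828
vertex 0.315 1.586 -1.167
vertex -0.021 2.107 -0.77
endloop
endfacet
facet normal 0.591 0.799 0.115
outer loop
vertex 0.988 1.812 -0.211
vertex 0.713 2.104 -0.828
vertex 0.395 2.246 -0.179
endloop
endfacet

endsolid


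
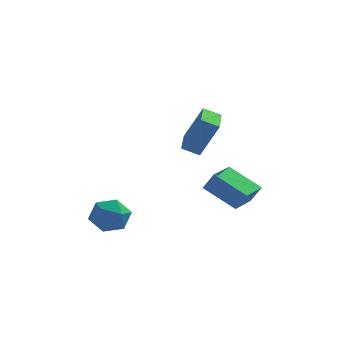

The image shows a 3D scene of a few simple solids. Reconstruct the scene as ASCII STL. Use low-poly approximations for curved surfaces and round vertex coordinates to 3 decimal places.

solid 
facet normal -0.896 -0.066 0.440
outer loop
vertex 2.112 -4.164 3.621
vertex 1.998 -2.069 3.704
vertex 1.149 -4.139 1.665
endloop
endfacet
facet normal 0.055 -0.998 -0.040
outer loop
vertex 2.062 -4.071 1.216
vertex 2.112 -4.164 3.621
vertex 1.149 -4.139 1.665
endloop
endfacet
facet normal -0.895 -0.067 0.440
outer loop
vertex 1.149 -4.139 1.665
vertex 1.998 -2.069 3.704
vertex 1.034 -2.044 1.748
endloop
endfacet
facet normal -0.442 0.011 -0.897
outer loop
vertex 1.034 -2.044 1.748
vertex 2.062 -4.071 1.216
vertex 1.149 -4.139 1.665
endloop
endfacet
facet normal 0.442 -0.011 0.897
outer loop
vertex 2.112 -4.164 3.621
vertex 2.911 -2.001 3.255
vertex 1.998 -2.069 3.704
endloop
endfacet
facet normal 0.055 -0.998 -0.040
outer loop
vertex 3.026 -4.096 3.172
vertex 2.112 -4.164 3.621
vertex 2.062 -4.071 1.216
endloop
endfacet
facet normal 0.442 -0.011 0.897
outer loop
vertex 3.026 -4.096 3.172
vertex 2.911 -2.001 3.255
vertex 2.112 -4.164 3.621
endloop
endfacet
facet normal -0.055 0.998 0.040
outer loop
vertex 1.998 -2.069 3.704
vertex 2.911 -2.001 3.255
vertex 1.034 -2.044 1.748
endloop
endfacet
facet normal -0.442 0.012 -0.897
outer loop
vertex 1.948 -1.976 1.299
vertex 2.062 -4.071 1.216
vertex 1.034 -2.044 1.748
endloop
endfacet
facet normal -0.055 0.998 0.040
outer loop
vertex 1.034 -2.044 1.748
vertex 2.911 -2.001 3.255
vertex 1.948 -1.976 1.299
endloop
endfacet
facet normal 0.895 0.066 -0.440
outer loop
vertex 1.948 -1.976 1.299
vertex 3.026 -4.096 3.172
vertex 2.062 -4.071 1.216
endloop
endfacet
facet normal 0.896 0.067 -0.440
outer loop
vertex 2.911 -2.001 3.255
vertex 3.026 -4.096 3.172
vertex 1.948 -1.976 1.299
endloop
endfacet
facet normal -0.509 0.833 0.215
outer loop
vertex -3.233 -2.872 -3.782
vertex -3.278 -3.192 -2.65
vertex -2.378 -2.541 -3.043
endloop
endfacet
facet normal -0.071 0.938 -0.338
outer loop
vertex -3.233 -2.872 -3.782
vertex -2.378 -2.541 -3.043
vertex -2.107 -2.911 -4.127
endloop
endfacet
facet normal -0.244 0.471 -0.848
outer loop
vertex -3.233 -2.872 -3.782
vertex -2.107 -2.911 -4.127
vertex -2.839 -3.791 -4.405
endloop
endfacet
facet normal -0.788 0.076 -0.611
outer loop
vertex -3.233 -2.872 -3.782
vertex -2.839 -3.791 -4.405
vertex -3.563 -3.964 -3.492
endloop
endfacet
facet normal -0.953 0.300 0.047
outer loop
vertex -3.233 -2.872 -3.782
vertex -3.563 -3.964 -3.492
vertex -3.278 -3.192 -2.65
endloop
endfacet
facet normal 0.595 0.794 -0.122
outer loop
vertex -2.107 -2.911 -4.127
vertex -2.378 -2.541 -3.043
vertex -1.457 -3.256 -3.208
endloop
endfacet
facet normal -0.115 0.625 0.772
outer loop
vertex -2.378 -2.541 -3.043
vertex -3.278 -3.192 -2.65
vertex -2.181 -3.429 -2.295
endloop
endfacet
facet normal -0.833 -0.238 0.500
outer loop
vertex -3.278 -3.192 -2.65
vertex -3.563 -3.964 -3.492
vertex -2.913 -4.309 -2.573
endloop
endfacet
facet normal -0.567 -0.601 -0.564
outer loop
vertex -3.563 -3.964 -3.492
vertex -2.839 -3.791 -4.405
vertex -2.642 -4.679 -3.657
endloop
endfacet
facet normal 0.315 0.038 -0.948
outer loop
vertex -2.839 -3.791 -4.405
vertex -2.107 -2.911 -4.127
vertex -1.742 -4.028 -4.05
endloop
endfacet
facet normal 0.788 -0.076 0.611
outer loop
vertex -1.787 -4.348 -2.918
vertex -1.457 -3.256 -3.208
vertex -2.181 -3.429 -2.295
endloop
endfacet
facet normal 0.244 -0.471 0.848
outer loop
vertex -1.787 -4.348 -2.918
vertex -2.181 -3.429 -2.295
vertex -2.913 -4.309 -2.573
endloop
endfacet
facet normal 0.071 -0.938 0.338
outer loop
vertex -1.787 -4.348 -2.918
vertex -2.913 -4.309 -2.573
vertex -2.642 -4.679 -3.657
endloop
endfacet
facet normal 0.509 -0.833 -0.215
outer loop
vertex -1.787 -4.348 -2.918
vertex -2.642 -4.679 -3.657
vertex -1.742 -4.028 -4.05
endloop
endfacet
facet normal 0.953 -0.300 -0.047
outer loop
vertex -1.787 -4.348 -2.918
vertex -1.742 -4.028 -4.05
vertex -1.457 -3.256 -3.208
endloop
endfacet
facet normal 0.567 0.601 0.564
outer loop
vertex -2.181 -3.429 -2.295
vertex -1.457 -3.256 -3.208
vertex -2.378 -2.541 -3.043
endloop
endfacet
facet normal -0.315 -0.038 0.948
outer loop
vertex -2.913 -4.309 -2.573
vertex -2.181 -3.429 -2.295
vertex -3.278 -3.192 -2.65
endloop
endfacet
facet normal -0.595 -0.794 0.122
outer loop
vertex -2.642 -4.679 -3.657
vertex -2.913 -4.309 -2.573
vertex -3.563 -3.964 -3.492
endloop
endfacet
facet normal 0.115 -0.625 -0.772
outer loop
vertex -1.742 -4.028 -4.05
vertex -2.642 -4.679 -3.657
vertex -2.839 -3.791 -4.405
endloop
endfacet
facet normal 0.833 0.238 -0.500
outer loop
vertex -1.457 -3.256 -3.208
vertex -1.742 -4.028 -4.05
vertex -2.107 -2.911 -4.127
endloop
endfacet
facet normal -0.477 0.176 -0.861
outer loop
vertex 1.921 -1.331 -2.105
vertex 2.555 0.246 -2.134
vertex 3.664 -2.052 -3.217
endloop
endfacet
facet normal -0.373 -0.928 0.017
outer loop
vertex 4.245 -2.266 -2.166
vertex 1.921 -1.331 -2.105
vertex 3.664 -2.052 -3.217
endloop
endfacet
facet normal -0.477 0.176 -0.861
outer loop
vertex 3.664 -2.052 -3.217
vertex 2.555 0.246 -2.134
vertex 4.298 -0.475 -3.246
endloop
endfacet
facet normal 0.796 -0.329 -0.507
outer loop
vertex 4.298 -0.475 -3.246
vertex 4.245 -2.266 -2.166
vertex 3.664 -2.052 -3.217
endloop
endfacet
facet normal -0.796 0.329 0.507
outer loop
vertex 1.921 -1.331 -2.105
vertex 3.136 0.032 -1.083
vertex 2.555 0.246 -2.134
endloop
endfacet
facet normal -0.373 -0.928 0.017
outer loop
vertex 2.502 -1.545 -1.054
vertex 1.921 -1.331 -2.105
vertex 4.245 -2.266 -2.166
endloop
endfacet
facet normal -0.796 0.329 0.507
outer loop
vertex 2.502 -1.545 -1.054
vertex 3.136 0.032 -1.083
vertex 1.921 -1.331 -2.105
endloop
endfacet
facet normal 0.373 0.928 -0.017
outer loop
vertex 2.555 0.246 -2.134
vertex 3.136 0.032 -1.083
vertex 4.298 -0.475 -3.246
endloop
endfacet
facet normal 0.796 -0.329 -0.507
outer loop
vertex 4.879 -0.689 -2.195
vertex 4.245 -2.266 -2.166
vertex 4.298 -0.475 -3.246
endloop
endfacet
facet normal 0.373 0.928 -0.017
outer loop
vertex 4.298 -0.475 -3.246
vertex 3.136 0.032 -1.083
vertex 4.879 -0.689 -2.195
endloop
endfacet
facet normal 0.477 -0.176 0.861
outer loop
vertex 4.879 -0.689 -2.195
vertex 2.502 -1.545 -1.054
vertex 4.245 -2.266 -2.166
endloop
endfacet
facet normal 0.477 -0.176 0.861
outer loop
vertex 3.136 0.032 -1.083
vertex 2.502 -1.545 -1.054
vertex 4.879 -0.689 -2.195
endloop
endfacet

endsolid


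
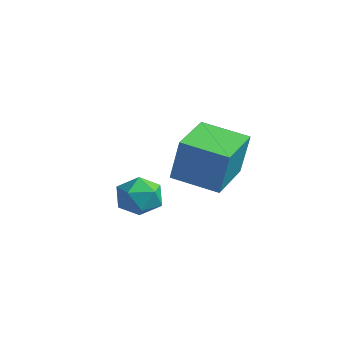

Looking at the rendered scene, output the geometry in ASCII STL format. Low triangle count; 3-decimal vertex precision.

solid 
facet normal -0.479 0.868 0.132
outer loop
vertex 1.396 -0.671 0.932
vertex 1.111 -0.917 1.515
vertex 1.72 -0.585 1.54
endloop
endfacet
facet normal 0.140 0.967 -0.211
outer loop
vertex 1.396 -0.671 0.932
vertex 1.72 -0.585 1.54
vertex 2.083 -0.761 0.975
endloop
endfacet
facet normal 0.126 0.576 -0.808
outer loop
vertex 1.396 -0.671 0.932
vertex 2.083 -0.761 0.975
vertex 1.698 -1.201 0.601
endloop
endfacet
facet normal -0.501 0.234 -0.833
outer loop
vertex 1.396 -0.671 0.932
vertex 1.698 -1.201 0.601
vertex 1.098 -1.298 0.935
endloop
endfacet
facet normal -0.874 0.414 -0.253
outer loop
vertex 1.396 -0.671 0.932
vertex 1.098 -1.298 0.935
vertex 1.111 -0.917 1.515
endloop
endfacet
facet normal 0.665 0.719 0.203
outer loop
vertex 2.083 -0.761 0.975
vertex 1.72 -0.585 1.54
vertex 2.222 -1.062 1.585
endloop
endfacet
facet normal -0.336 0.558 0.759
outer loop
vertex 1.72 -0.585 1.54
vertex 1.111 -0.917 1.515
vertex 1.622 -1.159 1.919
endloop
endfacet
facet normal -0.975 -0.174 0.136
outer loop
vertex 1.111 -0.917 1.515
vertex 1.098 -1.298 0.935
vertex 1.237 -1.599 1.545
endloop
endfacet
facet normal -0.371 -0.467 -0.803
outer loop
vertex 1.098 -1.298 0.935
vertex 1.698 -1.201 0.601
vertex 1.6 -1.775 0.98
endloop
endfacet
facet normal 0.642 0.085 -0.762
outer loop
vertex 1.698 -1.201 0.601
vertex 2.083 -0.761 0.975
vertex 2.209 -1.443 1.005
endloop
endfacet
facet normal 0.501 -0.234 0.833
outer loop
vertex 1.924 -1.689 1.588
vertex 2.222 -1.062 1.585
vertex 1.622 -1.159 1.919
endloop
endfacet
facet normal -0.126 -0.576 0.808
outer loop
vertex 1.924 -1.689 1.588
vertex 1.622 -1.159 1.919
vertex 1.237 -1.599 1.545
endloop
endfacet
facet normal -0.140 -0.967 0.211
outer loop
vertex 1.924 -1.689 1.588
vertex 1.237 -1.599 1.545
vertex 1.6 -1.775 0.98
endloop
endfacet
facet normal 0.479 -0.868 -0.132
outer loop
vertex 1.924 -1.689 1.588
vertex 1.6 -1.775 0.98
vertex 2.209 -1.443 1.005
endloop
endfacet
facet normal 0.874 -0.414 0.253
outer loop
vertex 1.924 -1.689 1.588
vertex 2.209 -1.443 1.005
vertex 2.222 -1.062 1.585
endloop
endfacet
facet normal 0.371 0.467 0.803
outer loop
vertex 1.622 -1.159 1.919
vertex 2.222 -1.062 1.585
vertex 1.72 -0.585 1.54
endloop
endfacet
facet normal -0.642 -0.085 0.762
outer loop
vertex 1.237 -1.599 1.545
vertex 1.622 -1.159 1.919
vertex 1.111 -0.917 1.515
endloop
endfacet
facet normal -0.665 -0.719 -0.203
outer loop
vertex 1.6 -1.775 0.98
vertex 1.237 -1.599 1.545
vertex 1.098 -1.298 0.935
endloop
endfacet
facet normal 0.336 -0.558 -0.759
outer loop
vertex 2.209 -1.443 1.005
vertex 1.6 -1.775 0.98
vertex 1.698 -1.201 0.601
endloop
endfacet
facet normal 0.975 0.174 -0.136
outer loop
vertex 2.222 -1.062 1.585
vertex 2.209 -1.443 1.005
vertex 2.083 -0.761 0.975
endloop
endfacet
facet normal -0.545 0.823 0.157
outer loop
vertex 0.017 1.818 2.764
vertex 1.157 2.641 2.408
vertex -0.42 1.803 1.329
endloop
endfacet
facet normal -0.786 -0.567 0.245
outer loop
vertex 0.403 0.559 1.092
vertex 0.017 1.818 2.764
vertex -0.42 1.803 1.329
endloop
endfacet
facet normal -0.545 0.824 0.157
outer loop
vertex -0.42 1.803 1.329
vertex 1.157 2.641 2.408
vertex 0.72 2.625 0.974
endloop
endfacet
facet normal -0.291 -0.010 -0.957
outer loop
vertex 0.72 2.625 0.974
vertex 0.403 0.559 1.092
vertex -0.42 1.803 1.329
endloop
endfacet
facet normal 0.291 0.010 0.957
outer loop
vertex 0.017 1.818 2.764
vertex 1.98 1.397 2.171
vertex 1.157 2.641 2.408
endloop
endfacet
facet normal -0.786 -0.567 0.246
outer loop
vertex 0.84 0.575 2.526
vertex 0.017 1.818 2.764
vertex 0.403 0.559 1.092
endloop
endfacet
facet normal 0.291 0.010 0.957
outer loop
vertex 0.84 0.575 2.526
vertex 1.98 1.397 2.171
vertex 0.017 1.818 2.764
endloop
endfacet
facet normal 0.786 0.567 -0.246
outer loop
vertex 1.157 2.641 2.408
vertex 1.98 1.397 2.171
vertex 0.72 2.625 0.974
endloop
endfacet
facet normal -0.292 -0.010 -0.957
outer loop
vertex 1.543 1.382 0.736
vertex 0.403 0.559 1.092
vertex 0.72 2.625 0.974
endloop
endfacet
facet normal 0.786 0.567 -0.245
outer loop
vertex 0.72 2.625 0.974
vertex 1.98 1.397 2.171
vertex 1.543 1.382 0.736
endloop
endfacet
facet normal 0.545 -0.823 -0.157
outer loop
vertex 1.543 1.382 0.736
vertex 0.84 0.575 2.526
vertex 0.403 0.559 1.092
endloop
endfacet
facet normal 0.545 -0.824 -0.157
outer loop
vertex 1.98 1.397 2.171
vertex 0.84 0.575 2.526
vertex 1.543 1.382 0.736
endloop
endfacet

endsolid


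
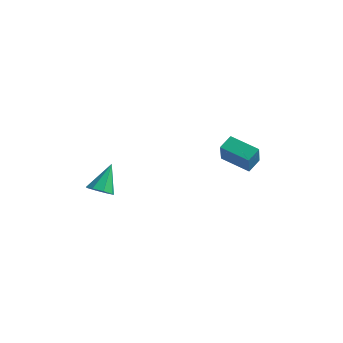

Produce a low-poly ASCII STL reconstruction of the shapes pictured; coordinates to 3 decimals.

solid 
facet normal 0.098 -0.566 -0.819
outer loop
vertex -3.211 -3.526 1.174
vertex -3.728 -4.129 1.529
vertex -3.853 -3.427 1.029
endloop
endfacet
facet normal 0.193 0.960 -0.201
outer loop
vertex -3.211 -3.526 1.174
vertex -3.853 -3.427 1.029
vertex -3.932 -2.951 3.231
endloop
endfacet
facet normal 0.098 -0.566 -0.819
outer loop
vertex -3.853 -3.427 1.029
vertex -3.728 -4.129 1.529
vertex -4.422 -3.74 1.177
endloop
endfacet
facet normal -0.512 0.836 -0.199
outer loop
vertex -3.853 -3.427 1.029
vertex -4.422 -3.74 1.177
vertex -3.932 -2.951 3.231
endloop
endfacet
facet normal 0.098 -0.566 -0.819
outer loop
vertex -4.422 -3.74 1.177
vertex -3.728 -4.129 1.529
vertex -4.585 -4.28 1.531
endloop
endfacet
facet normal -0.935 0.342 0.092
outer loop
vertex -4.422 -3.74 1.177
vertex -4.585 -4.28 1.531
vertex -3.932 -2.951 3.231
endloop
endfacet
facet normal 0.098 -0.566 -0.819
outer loop
vertex -4.585 -4.28 1.531
vertex -3.728 -4.129 1.529
vertex -4.246 -4.731 1.883
endloop
endfacet
facet normal -0.832 -0.234 0.502
outer loop
vertex -4.585 -4.28 1.531
vertex -4.246 -4.731 1.883
vertex -3.932 -2.951 3.231
endloop
endfacet
facet normal 0.098 -0.566 -0.819
outer loop
vertex -4.246 -4.731 1.883
vertex -3.728 -4.129 1.529
vertex -3.604 -4.83 2.028
endloop
endfacet
facet normal -0.264 -0.552 0.791
outer loop
vertex -4.246 -4.731 1.883
vertex -3.604 -4.83 2.028
vertex -3.932 -2.951 3.231
endloop
endfacet
facet normal 0.098 -0.566 -0.819
outer loop
vertex -3.604 -4.83 2.028
vertex -3.728 -4.129 1.529
vertex -3.034 -4.518 1.881
endloop
endfacet
facet normal 0.439 -0.429 0.790
outer loop
vertex -3.604 -4.83 2.028
vertex -3.034 -4.518 1.881
vertex -3.932 -2.951 3.231
endloop
endfacet
facet normal 0.098 -0.566 -0.819
outer loop
vertex -3.034 -4.518 1.881
vertex -3.728 -4.129 1.529
vertex -2.871 -3.978 1.527
endloop
endfacet
facet normal 0.864 0.066 0.499
outer loop
vertex -3.034 -4.518 1.881
vertex -2.871 -3.978 1.527
vertex -3.932 -2.951 3.231
endloop
endfacet
facet normal 0.098 -0.566 -0.819
outer loop
vertex -2.871 -3.978 1.527
vertex -3.728 -4.129 1.529
vertex -3.211 -3.526 1.174
endloop
endfacet
facet normal 0.762 0.642 0.088
outer loop
vertex -2.871 -3.978 1.527
vertex -3.211 -3.526 1.174
vertex -3.932 -2.951 3.231
endloop
endfacet
facet normal -0.387 0.488 -0.783
outer loop
vertex -1.283 4.43 2.886
vertex 0.543 4.857 2.249
vertex -1.27 3.5 2.3
endloop
endfacet
facet normal -0.922 -0.215 0.321
outer loop
vertex -0.543 2.583 3.771
vertex -1.283 4.43 2.886
vertex -1.27 3.5 2.3
endloop
endfacet
facet normal -0.387 0.487 -0.783
outer loop
vertex -1.27 3.5 2.3
vertex 0.543 4.857 2.249
vertex 0.556 3.926 1.663
endloop
endfacet
facet normal 0.011 -0.846 -0.533
outer loop
vertex 0.556 3.926 1.663
vertex -0.543 2.583 3.771
vertex -1.27 3.5 2.3
endloop
endfacet
facet normal -0.012 0.846 0.533
outer loop
vertex -1.283 4.43 2.886
vertex 1.27 3.94 3.72
vertex 0.543 4.857 2.249
endloop
endfacet
facet normal -0.922 -0.215 0.322
outer loop
vertex -0.556 3.514 4.357
vertex -1.283 4.43 2.886
vertex -0.543 2.583 3.771
endloop
endfacet
facet normal -0.012 0.846 0.533
outer loop
vertex -0.556 3.514 4.357
vertex 1.27 3.94 3.72
vertex -1.283 4.43 2.886
endloop
endfacet
facet normal 0.922 0.215 -0.322
outer loop
vertex 0.543 4.857 2.249
vertex 1.27 3.94 3.72
vertex 0.556 3.926 1.663
endloop
endfacet
facet normal 0.012 -0.846 -0.533
outer loop
vertex 1.283 3.01 3.134
vertex -0.543 2.583 3.771
vertex 0.556 3.926 1.663
endloop
endfacet
facet normal 0.922 0.215 -0.322
outer loop
vertex 0.556 3.926 1.663
vertex 1.27 3.94 3.72
vertex 1.283 3.01 3.134
endloop
endfacet
facet normal 0.387 -0.487 0.783
outer loop
vertex 1.283 3.01 3.134
vertex -0.556 3.514 4.357
vertex -0.543 2.583 3.771
endloop
endfacet
facet normal 0.387 -0.488 0.783
outer loop
vertex 1.27 3.94 3.72
vertex -0.556 3.514 4.357
vertex 1.283 3.01 3.134
endloop
endfacet

endsolid


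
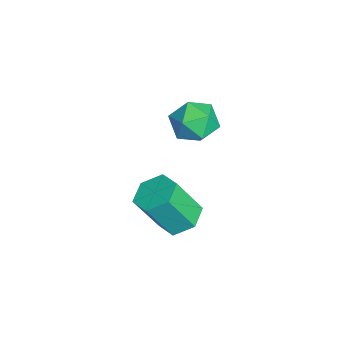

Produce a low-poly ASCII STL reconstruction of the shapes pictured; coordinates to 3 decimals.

solid 
facet normal 0.017 0.908 0.419
outer loop
vertex -0.753 -0.285 1.611
vertex -1.486 -0.583 2.287
vertex -0.48 -0.71 2.521
endloop
endfacet
facet normal 0.656 0.740 0.149
outer loop
vertex -0.753 -0.285 1.611
vertex -0.48 -0.71 2.521
vertex 0.021 -0.979 1.65
endloop
endfacet
facet normal 0.574 0.609 -0.547
outer loop
vertex -0.753 -0.285 1.611
vertex 0.021 -0.979 1.65
vertex -0.675 -1.018 0.877
endloop
endfacet
facet normal -0.116 0.697 -0.708
outer loop
vertex -0.753 -0.285 1.611
vertex -0.675 -1.018 0.877
vertex -1.607 -0.773 1.271
endloop
endfacet
facet normal -0.460 0.881 -0.110
outer loop
vertex -0.753 -0.285 1.611
vertex -1.607 -0.773 1.271
vertex -1.486 -0.583 2.287
endloop
endfacet
facet normal 0.876 0.137 0.462
outer loop
vertex 0.021 -0.979 1.65
vertex -0.48 -0.71 2.521
vertex -0.233 -1.707 2.349
endloop
endfacet
facet normal -0.157 0.409 0.899
outer loop
vertex -0.48 -0.71 2.521
vertex -1.486 -0.583 2.287
vertex -1.165 -1.462 2.743
endloop
endfacet
facet normal -0.930 0.365 0.042
outer loop
vertex -1.486 -0.583 2.287
vertex -1.607 -0.773 1.271
vertex -1.861 -1.501 1.97
endloop
endfacet
facet normal -0.373 0.067 -0.925
outer loop
vertex -1.607 -0.773 1.271
vertex -0.675 -1.018 0.877
vertex -1.36 -1.77 1.099
endloop
endfacet
facet normal 0.743 -0.074 -0.665
outer loop
vertex -0.675 -1.018 0.877
vertex 0.021 -0.979 1.65
vertex -0.354 -1.897 1.333
endloop
endfacet
facet normal 0.116 -0.697 0.708
outer loop
vertex -1.087 -2.195 2.009
vertex -0.233 -1.707 2.349
vertex -1.165 -1.462 2.743
endloop
endfacet
facet normal -0.574 -0.609 0.547
outer loop
vertex -1.087 -2.195 2.009
vertex -1.165 -1.462 2.743
vertex -1.861 -1.501 1.97
endloop
endfacet
facet normal -0.656 -0.740 -0.149
outer loop
vertex -1.087 -2.195 2.009
vertex -1.861 -1.501 1.97
vertex -1.36 -1.77 1.099
endloop
endfacet
facet normal -0.017 -0.908 -0.419
outer loop
vertex -1.087 -2.195 2.009
vertex -1.36 -1.77 1.099
vertex -0.354 -1.897 1.333
endloop
endfacet
facet normal 0.460 -0.881 0.110
outer loop
vertex -1.087 -2.195 2.009
vertex -0.354 -1.897 1.333
vertex -0.233 -1.707 2.349
endloop
endfacet
facet normal 0.373 -0.067 0.925
outer loop
vertex -1.165 -1.462 2.743
vertex -0.233 -1.707 2.349
vertex -0.48 -0.71 2.521
endloop
endfacet
facet normal -0.743 0.074 0.665
outer loop
vertex -1.861 -1.501 1.97
vertex -1.165 -1.462 2.743
vertex -1.486 -0.583 2.287
endloop
endfacet
facet normal -0.876 -0.137 -0.462
outer loop
vertex -1.36 -1.77 1.099
vertex -1.861 -1.501 1.97
vertex -1.607 -0.773 1.271
endloop
endfacet
facet normal 0.157 -0.409 -0.899
outer loop
vertex -0.354 -1.897 1.333
vertex -1.36 -1.77 1.099
vertex -0.675 -1.018 0.877
endloop
endfacet
facet normal 0.930 -0.365 -0.042
outer loop
vertex -0.233 -1.707 2.349
vertex -0.354 -1.897 1.333
vertex 0.021 -0.979 1.65
endloop
endfacet
facet normal -0.100 0.486 -0.868
outer loop
vertex 0.917 -1.271 -2.845
vertex 0.129 -1.768 -3.032
vertex 0.071 -0.943 -2.564
endloop
endfacet
facet normal 0.444 0.803 0.398
outer loop
vertex 0.917 -1.271 -2.845
vertex 0.071 -0.943 -2.564
vertex 1.119 -2.256 -1.081
endloop
endfacet
facet normal 0.444 0.803 0.397
outer loop
vertex 1.119 -2.256 -1.081
vertex 0.071 -0.943 -2.564
vertex 0.273 -1.927 -0.801
endloop
endfacet
facet normal 0.099 -0.485 0.869
outer loop
vertex 1.119 -2.256 -1.081
vertex 0.273 -1.927 -0.801
vertex 0.331 -2.752 -1.268
endloop
endfacet
facet normal -0.100 0.486 -0.868
outer loop
vertex 0.071 -0.943 -2.564
vertex 0.129 -1.768 -3.032
vertex -0.717 -1.439 -2.751
endloop
endfacet
facet normal -0.549 0.701 0.454
outer loop
vertex 0.071 -0.943 -2.564
vertex -0.717 -1.439 -2.751
vertex 0.273 -1.927 -0.801
endloop
endfacet
facet normal -0.550 0.701 0.455
outer loop
vertex 0.273 -1.927 -0.801
vertex -0.717 -1.439 -2.751
vertex -0.515 -2.424 -0.988
endloop
endfacet
facet normal 0.100 -0.485 0.869
outer loop
vertex 0.273 -1.927 -0.801
vertex -0.515 -2.424 -0.988
vertex 0.331 -2.752 -1.268
endloop
endfacet
facet normal -0.100 0.486 -0.868
outer loop
vertex -0.717 -1.439 -2.751
vertex 0.129 -1.768 -3.032
vertex -0.659 -2.264 -3.219
endloop
endfacet
facet normal -0.993 -0.102 0.057
outer loop
vertex -0.717 -1.439 -2.751
vertex -0.659 -2.264 -3.219
vertex -0.515 -2.424 -0.988
endloop
endfacet
facet normal -0.993 -0.102 0.057
outer loop
vertex -0.515 -2.424 -0.988
vertex -0.659 -2.264 -3.219
vertex -0.457 -3.249 -1.455
endloop
endfacet
facet normal 0.100 -0.485 0.869
outer loop
vertex -0.515 -2.424 -0.988
vertex -0.457 -3.249 -1.455
vertex 0.331 -2.752 -1.268
endloop
endfacet
facet normal -0.099 0.485 -0.869
outer loop
vertex -0.659 -2.264 -3.219
vertex 0.129 -1.768 -3.032
vertex 0.187 -2.593 -3.499
endloop
endfacet
facet normal -0.444 -0.803 -0.398
outer loop
vertex -0.659 -2.264 -3.219
vertex 0.187 -2.593 -3.499
vertex -0.457 -3.249 -1.455
endloop
endfacet
facet normal -0.443 -0.803 -0.398
outer loop
vertex -0.457 -3.249 -1.455
vertex 0.187 -2.593 -3.499
vertex 0.389 -3.577 -1.736
endloop
endfacet
facet normal 0.100 -0.486 0.868
outer loop
vertex -0.457 -3.249 -1.455
vertex 0.389 -3.577 -1.736
vertex 0.331 -2.752 -1.268
endloop
endfacet
facet normal -0.100 0.485 -0.869
outer loop
vertex 0.187 -2.593 -3.499
vertex 0.129 -1.768 -3.032
vertex 0.975 -2.096 -3.312
endloop
endfacet
facet normal 0.550 -0.701 -0.454
outer loop
vertex 0.187 -2.593 -3.499
vertex 0.975 -2.096 -3.312
vertex 0.389 -3.577 -1.736
endloop
endfacet
facet normal 0.549 -0.701 -0.455
outer loop
vertex 0.389 -3.577 -1.736
vertex 0.975 -2.096 -3.312
vertex 1.177 -3.081 -1.549
endloop
endfacet
facet normal 0.100 -0.486 0.868
outer loop
vertex 0.389 -3.577 -1.736
vertex 1.177 -3.081 -1.549
vertex 0.331 -2.752 -1.268
endloop
endfacet
facet normal -0.100 0.485 -0.869
outer loop
vertex 0.975 -2.096 -3.312
vertex 0.129 -1.768 -3.032
vertex 0.917 -1.271 -2.845
endloop
endfacet
facet normal 0.993 0.102 -0.057
outer loop
vertex 0.975 -2.096 -3.312
vertex 0.917 -1.271 -2.845
vertex 1.177 -3.081 -1.549
endloop
endfacet
facet normal 0.993 0.102 -0.057
outer loop
vertex 1.177 -3.081 -1.549
vertex 0.917 -1.271 -2.845
vertex 1.119 -2.256 -1.081
endloop
endfacet
facet normal 0.100 -0.486 0.868
outer loop
vertex 1.177 -3.081 -1.549
vertex 1.119 -2.256 -1.081
vertex 0.331 -2.752 -1.268
endloop
endfacet

endsolid


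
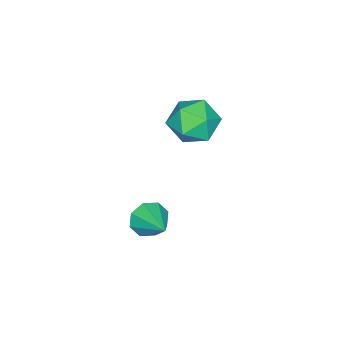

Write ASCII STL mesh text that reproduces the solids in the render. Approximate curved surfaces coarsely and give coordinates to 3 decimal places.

solid 
facet normal 0.078 0.990 0.121
outer loop
vertex -2.652 1.023 2.508
vertex -3.742 1.045 3.031
vertex -2.751 0.884 3.705
endloop
endfacet
facet normal 0.721 0.679 0.138
outer loop
vertex -2.652 1.023 2.508
vertex -2.751 0.884 3.705
vertex -1.981 0.195 3.078
endloop
endfacet
facet normal 0.814 0.332 -0.477
outer loop
vertex -2.652 1.023 2.508
vertex -1.981 0.195 3.078
vertex -2.495 -0.07 2.016
endloop
endfacet
facet normal 0.229 0.427 -0.875
outer loop
vertex -2.652 1.023 2.508
vertex -2.495 -0.07 2.016
vertex -3.584 0.455 1.987
endloop
endfacet
facet normal -0.225 0.833 -0.505
outer loop
vertex -2.652 1.023 2.508
vertex -3.584 0.455 1.987
vertex -3.742 1.045 3.031
endloop
endfacet
facet normal 0.719 0.198 0.666
outer loop
vertex -1.981 0.195 3.078
vertex -2.751 0.884 3.705
vertex -2.656 -0.295 3.953
endloop
endfacet
facet normal -0.320 0.700 0.638
outer loop
vertex -2.751 0.884 3.705
vertex -3.742 1.045 3.031
vertex -3.745 0.23 3.924
endloop
endfacet
facet normal -0.812 0.447 -0.376
outer loop
vertex -3.742 1.045 3.031
vertex -3.584 0.455 1.987
vertex -4.259 -0.035 2.862
endloop
endfacet
facet normal -0.076 -0.211 -0.975
outer loop
vertex -3.584 0.455 1.987
vertex -2.495 -0.07 2.016
vertex -3.489 -0.724 2.235
endloop
endfacet
facet normal 0.870 -0.365 -0.330
outer loop
vertex -2.495 -0.07 2.016
vertex -1.981 0.195 3.078
vertex -2.498 -0.885 2.909
endloop
endfacet
facet normal -0.229 -0.427 0.875
outer loop
vertex -3.588 -0.863 3.432
vertex -2.656 -0.295 3.953
vertex -3.745 0.23 3.924
endloop
endfacet
facet normal -0.814 -0.332 0.477
outer loop
vertex -3.588 -0.863 3.432
vertex -3.745 0.23 3.924
vertex -4.259 -0.035 2.862
endloop
endfacet
facet normal -0.721 -0.679 -0.138
outer loop
vertex -3.588 -0.863 3.432
vertex -4.259 -0.035 2.862
vertex -3.489 -0.724 2.235
endloop
endfacet
facet normal -0.078 -0.990 -0.121
outer loop
vertex -3.588 -0.863 3.432
vertex -3.489 -0.724 2.235
vertex -2.498 -0.885 2.909
endloop
endfacet
facet normal 0.225 -0.833 0.505
outer loop
vertex -3.588 -0.863 3.432
vertex -2.498 -0.885 2.909
vertex -2.656 -0.295 3.953
endloop
endfacet
facet normal 0.076 0.211 0.975
outer loop
vertex -3.745 0.23 3.924
vertex -2.656 -0.295 3.953
vertex -2.751 0.884 3.705
endloop
endfacet
facet normal -0.870 0.365 0.330
outer loop
vertex -4.259 -0.035 2.862
vertex -3.745 0.23 3.924
vertex -3.742 1.045 3.031
endloop
endfacet
facet normal -0.719 -0.198 -0.666
outer loop
vertex -3.489 -0.724 2.235
vertex -4.259 -0.035 2.862
vertex -3.584 0.455 1.987
endloop
endfacet
facet normal 0.320 -0.700 -0.638
outer loop
vertex -2.498 -0.885 2.909
vertex -3.489 -0.724 2.235
vertex -2.495 -0.07 2.016
endloop
endfacet
facet normal 0.812 -0.447 0.376
outer loop
vertex -2.656 -0.295 3.953
vertex -2.498 -0.885 2.909
vertex -1.981 0.195 3.078
endloop
endfacet
facet normal -0.534 -0.731 -0.425
outer loop
vertex 2.126 0.557 0.192
vertex 1.534 0.639 0.796
vertex 1.665 0.987 0.032
endloop
endfacet
facet normal 0.644 0.464 -0.608
outer loop
vertex 2.126 0.557 0.192
vertex 1.665 0.987 0.032
vertex 2.426 1.861 1.504
endloop
endfacet
facet normal -0.534 -0.731 -0.425
outer loop
vertex 1.665 0.987 0.032
vertex 1.534 0.639 0.796
vertex 1.127 1.213 0.319
endloop
endfacet
facet normal 0.068 0.842 -0.535
outer loop
vertex 1.665 0.987 0.032
vertex 1.127 1.213 0.319
vertex 2.426 1.861 1.504
endloop
endfacet
facet normal -0.534 -0.731 -0.424
outer loop
vertex 1.127 1.213 0.319
vertex 1.534 0.639 0.796
vertex 0.827 1.103 0.886
endloop
endfacet
facet normal -0.414 0.909 -0.043
outer loop
vertex 1.127 1.213 0.319
vertex 0.827 1.103 0.886
vertex 2.426 1.861 1.504
endloop
endfacet
facet normal -0.534 -0.732 -0.423
outer loop
vertex 0.827 1.103 0.886
vertex 1.534 0.639 0.796
vertex 0.942 0.721 1.401
endloop
endfacet
facet normal -0.521 0.626 0.580
outer loop
vertex 0.827 1.103 0.886
vertex 0.942 0.721 1.401
vertex 2.426 1.861 1.504
endloop
endfacet
facet normal -0.534 -0.732 -0.423
outer loop
vertex 0.942 0.721 1.401
vertex 1.534 0.639 0.796
vertex 1.403 0.292 1.561
endloop
endfacet
facet normal -0.189 0.158 0.969
outer loop
vertex 0.942 0.721 1.401
vertex 1.403 0.292 1.561
vertex 2.426 1.861 1.504
endloop
endfacet
facet normal -0.535 -0.731 -0.423
outer loop
vertex 1.403 0.292 1.561
vertex 1.534 0.639 0.796
vertex 1.941 0.065 1.273
endloop
endfacet
facet normal 0.387 -0.220 0.896
outer loop
vertex 1.403 0.292 1.561
vertex 1.941 0.065 1.273
vertex 2.426 1.861 1.504
endloop
endfacet
facet normal -0.534 -0.731 -0.424
outer loop
vertex 1.941 0.065 1.273
vertex 1.534 0.639 0.796
vertex 2.241 0.175 0.706
endloop
endfacet
facet normal 0.869 -0.287 0.404
outer loop
vertex 1.941 0.065 1.273
vertex 2.241 0.175 0.706
vertex 2.426 1.861 1.504
endloop
endfacet
facet normal -0.534 -0.731 -0.424
outer loop
vertex 2.241 0.175 0.706
vertex 1.534 0.639 0.796
vertex 2.126 0.557 0.192
endloop
endfacet
facet normal 0.975 -0.003 -0.220
outer loop
vertex 2.241 0.175 0.706
vertex 2.126 0.557 0.192
vertex 2.426 1.861 1.504
endloop
endfacet

endsolid


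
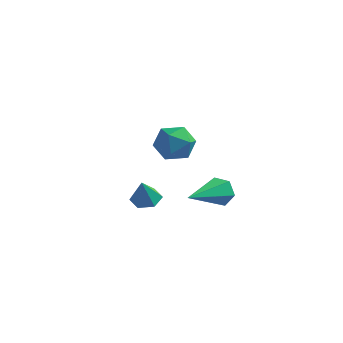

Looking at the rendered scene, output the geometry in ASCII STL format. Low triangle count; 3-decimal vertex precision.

solid 
facet normal 0.017 0.330 -0.944
outer loop
vertex 0.342 -1.174 -3.396
vertex -0.191 -1.361 -3.471
vertex -0.1 -0.831 -3.284
endloop
endfacet
facet normal 0.561 0.511 0.651
outer loop
vertex 0.342 -1.174 -3.396
vertex -0.1 -0.831 -3.284
vertex -0.209 -1.699 -2.509
endloop
endfacet
facet normal 0.016 0.330 -0.944
outer loop
vertex -0.1 -0.831 -3.284
vertex -0.191 -1.361 -3.471
vertex -0.633 -1.019 -3.359
endloop
endfacet
facet normal -0.326 0.652 0.684
outer loop
vertex -0.1 -0.831 -3.284
vertex -0.633 -1.019 -3.359
vertex -0.209 -1.699 -2.509
endloop
endfacet
facet normal 0.018 0.332 -0.943
outer loop
vertex -0.633 -1.019 -3.359
vertex -0.191 -1.361 -3.471
vertex -0.724 -1.549 -3.547
endloop
endfacet
facet normal -0.896 -0.004 0.444
outer loop
vertex -0.633 -1.019 -3.359
vertex -0.724 -1.549 -3.547
vertex -0.209 -1.699 -2.509
endloop
endfacet
facet normal 0.018 0.331 -0.943
outer loop
vertex -0.724 -1.549 -3.547
vertex -0.191 -1.361 -3.471
vertex -0.282 -1.892 -3.659
endloop
endfacet
facet normal -0.577 -0.799 0.171
outer loop
vertex -0.724 -1.549 -3.547
vertex -0.282 -1.892 -3.659
vertex -0.209 -1.699 -2.509
endloop
endfacet
facet normal 0.018 0.331 -0.943
outer loop
vertex -0.282 -1.892 -3.659
vertex -0.191 -1.361 -3.471
vertex 0.25 -1.704 -3.583
endloop
endfacet
facet normal 0.312 -0.940 0.138
outer loop
vertex -0.282 -1.892 -3.659
vertex 0.25 -1.704 -3.583
vertex -0.209 -1.699 -2.509
endloop
endfacet
facet normal 0.017 0.330 -0.944
outer loop
vertex 0.25 -1.704 -3.583
vertex -0.191 -1.361 -3.471
vertex 0.342 -1.174 -3.396
endloop
endfacet
facet normal 0.881 -0.286 0.378
outer loop
vertex 0.25 -1.704 -3.583
vertex 0.342 -1.174 -3.396
vertex -0.209 -1.699 -2.509
endloop
endfacet
facet normal 0.262 0.914 -0.309
outer loop
vertex 1.802 1.049 -4.805
vertex 1.509 1.305 -4.296
vertex 2.127 1.14 -4.261
endloop
endfacet
facet normal 0.720 -0.612 -0.328
outer loop
vertex 1.802 1.049 -4.805
vertex 2.127 1.14 -4.261
vertex 0.991 -0.505 -3.684
endloop
endfacet
facet normal 0.262 0.914 -0.310
outer loop
vertex 2.127 1.14 -4.261
vertex 1.509 1.305 -4.296
vertex 1.834 1.396 -3.753
endloop
endfacet
facet normal 0.747 -0.310 0.587
outer loop
vertex 2.127 1.14 -4.261
vertex 1.834 1.396 -3.753
vertex 0.991 -0.505 -3.684
endloop
endfacet
facet normal 0.262 0.914 -0.310
outer loop
vertex 1.834 1.396 -3.753
vertex 1.509 1.305 -4.296
vertex 1.217 1.561 -3.788
endloop
endfacet
facet normal -0.042 0.055 0.998
outer loop
vertex 1.834 1.396 -3.753
vertex 1.217 1.561 -3.788
vertex 0.991 -0.505 -3.684
endloop
endfacet
facet normal 0.262 0.914 -0.310
outer loop
vertex 1.217 1.561 -3.788
vertex 1.509 1.305 -4.296
vertex 0.892 1.47 -4.332
endloop
endfacet
facet normal -0.861 0.119 0.494
outer loop
vertex 1.217 1.561 -3.788
vertex 0.892 1.47 -4.332
vertex 0.991 -0.505 -3.684
endloop
endfacet
facet normal 0.262 0.914 -0.309
outer loop
vertex 0.892 1.47 -4.332
vertex 1.509 1.305 -4.296
vertex 1.185 1.214 -4.84
endloop
endfacet
facet normal -0.889 -0.183 -0.421
outer loop
vertex 0.892 1.47 -4.332
vertex 1.185 1.214 -4.84
vertex 0.991 -0.505 -3.684
endloop
endfacet
facet normal 0.262 0.914 -0.309
outer loop
vertex 1.185 1.214 -4.84
vertex 1.509 1.305 -4.296
vertex 1.802 1.049 -4.805
endloop
endfacet
facet normal -0.099 -0.548 -0.831
outer loop
vertex 1.185 1.214 -4.84
vertex 1.802 1.049 -4.805
vertex 0.991 -0.505 -3.684
endloop
endfacet
facet normal -0.268 0.677 0.686
outer loop
vertex 1.147 -1.831 0.268
vertex 0.764 -2.382 0.662
vertex 1.513 -2.243 0.818
endloop
endfacet
facet normal 0.359 0.846 0.395
outer loop
vertex 1.147 -1.831 0.268
vertex 1.513 -2.243 0.818
vertex 1.873 -2.083 0.148
endloop
endfacet
facet normal 0.265 0.913 -0.311
outer loop
vertex 1.147 -1.831 0.268
vertex 1.873 -2.083 0.148
vertex 1.347 -2.125 -0.424
endloop
endfacet
facet normal -0.422 0.784 -0.455
outer loop
vertex 1.147 -1.831 0.268
vertex 1.347 -2.125 -0.424
vertex 0.661 -2.31 -0.106
endloop
endfacet
facet normal -0.753 0.638 0.161
outer loop
vertex 1.147 -1.831 0.268
vertex 0.661 -2.31 -0.106
vertex 0.764 -2.382 0.662
endloop
endfacet
facet normal 0.807 0.303 0.506
outer loop
vertex 1.873 -2.083 0.148
vertex 1.513 -2.243 0.818
vertex 1.939 -2.79 0.466
endloop
endfacet
facet normal -0.209 0.029 0.978
outer loop
vertex 1.513 -2.243 0.818
vertex 0.764 -2.382 0.662
vertex 1.253 -2.975 0.784
endloop
endfacet
facet normal -0.991 -0.034 0.130
outer loop
vertex 0.764 -2.382 0.662
vertex 0.661 -2.31 -0.106
vertex 0.727 -3.017 0.212
endloop
endfacet
facet normal -0.456 0.202 -0.867
outer loop
vertex 0.661 -2.31 -0.106
vertex 1.347 -2.125 -0.424
vertex 1.087 -2.857 -0.458
endloop
endfacet
facet normal 0.656 0.411 -0.633
outer loop
vertex 1.347 -2.125 -0.424
vertex 1.873 -2.083 0.148
vertex 1.836 -2.718 -0.302
endloop
endfacet
facet normal 0.422 -0.784 0.455
outer loop
vertex 1.453 -3.269 0.092
vertex 1.939 -2.79 0.466
vertex 1.253 -2.975 0.784
endloop
endfacet
facet normal -0.265 -0.913 0.311
outer loop
vertex 1.453 -3.269 0.092
vertex 1.253 -2.975 0.784
vertex 0.727 -3.017 0.212
endloop
endfacet
facet normal -0.359 -0.846 -0.395
outer loop
vertex 1.453 -3.269 0.092
vertex 0.727 -3.017 0.212
vertex 1.087 -2.857 -0.458
endloop
endfacet
facet normal 0.268 -0.677 -0.686
outer loop
vertex 1.453 -3.269 0.092
vertex 1.087 -2.857 -0.458
vertex 1.836 -2.718 -0.302
endloop
endfacet
facet normal 0.753 -0.638 -0.161
outer loop
vertex 1.453 -3.269 0.092
vertex 1.836 -2.718 -0.302
vertex 1.939 -2.79 0.466
endloop
endfacet
facet normal 0.456 -0.202 0.867
outer loop
vertex 1.253 -2.975 0.784
vertex 1.939 -2.79 0.466
vertex 1.513 -2.243 0.818
endloop
endfacet
facet normal -0.656 -0.411 0.633
outer loop
vertex 0.727 -3.017 0.212
vertex 1.253 -2.975 0.784
vertex 0.764 -2.382 0.662
endloop
endfacet
facet normal -0.807 -0.303 -0.506
outer loop
vertex 1.087 -2.857 -0.458
vertex 0.727 -3.017 0.212
vertex 0.661 -2.31 -0.106
endloop
endfacet
facet normal 0.209 -0.029 -0.978
outer loop
vertex 1.836 -2.718 -0.302
vertex 1.087 -2.857 -0.458
vertex 1.347 -2.125 -0.424
endloop
endfacet
facet normal 0.991 0.034 -0.130
outer loop
vertex 1.939 -2.79 0.466
vertex 1.836 -2.718 -0.302
vertex 1.873 -2.083 0.148
endloop
endfacet

endsolid
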